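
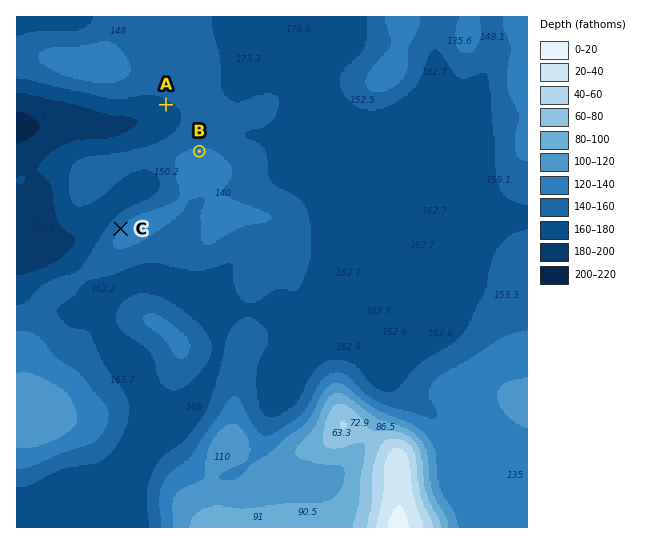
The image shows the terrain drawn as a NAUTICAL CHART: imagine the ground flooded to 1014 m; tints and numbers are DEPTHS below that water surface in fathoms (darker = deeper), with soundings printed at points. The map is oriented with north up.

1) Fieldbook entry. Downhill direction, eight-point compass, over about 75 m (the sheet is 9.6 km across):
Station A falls SW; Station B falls N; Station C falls NW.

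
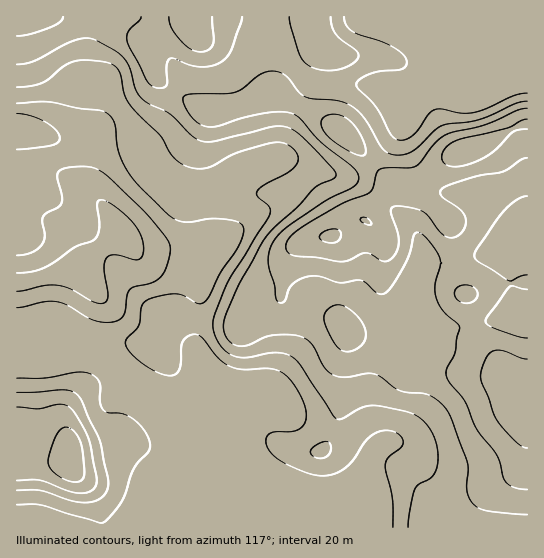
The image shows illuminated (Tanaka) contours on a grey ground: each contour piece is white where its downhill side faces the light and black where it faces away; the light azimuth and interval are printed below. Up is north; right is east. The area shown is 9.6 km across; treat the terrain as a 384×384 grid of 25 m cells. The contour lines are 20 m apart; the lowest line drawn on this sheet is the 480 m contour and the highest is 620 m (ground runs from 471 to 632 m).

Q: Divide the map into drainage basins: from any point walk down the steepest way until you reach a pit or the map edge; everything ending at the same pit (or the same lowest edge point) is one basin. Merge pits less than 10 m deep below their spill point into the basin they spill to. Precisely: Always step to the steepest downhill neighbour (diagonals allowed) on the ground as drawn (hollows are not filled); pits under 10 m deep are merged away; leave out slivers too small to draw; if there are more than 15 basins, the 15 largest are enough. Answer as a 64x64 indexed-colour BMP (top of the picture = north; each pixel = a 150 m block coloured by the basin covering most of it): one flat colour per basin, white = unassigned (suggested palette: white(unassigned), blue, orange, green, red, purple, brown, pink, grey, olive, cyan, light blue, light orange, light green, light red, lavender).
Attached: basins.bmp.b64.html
<image width="64" height="64" href="data:image/bmp;base64,Qk12CAAAAAAAAHYAAAAoAAAAQAAAAEAAAAABAAQAAAAAAAAIAAATCwAAEwsAABAAAAAAAAAA////ALR3HwAOf/8ALKAsACgn1gC9Z5QAS1aMAMJ34wB/f38AIr28AM++FwDox64AeLv/AIrfmACWmP8A1bDFABEREREREREREREREREREREREREREREREREREREREREREREREREREREREREREREREREREREREREREREREREREREREREREREREREREREREREREREREREREREREREREREREREREREREREREREREREREREREREREREREREREREREREREREREREREREREREREREREREREREREREREREREREREREREREREREREREREREREREREREREREREREREREREREREREREREREREREREREREREREREREREREREREREREREREREREREREREREREREREREREREREREREREREREREREREREREREREREREREREREREREREREREREREREREREREREREREREREREREREREREREREREREREREREREREREREREREREREREREREREREREREREREREREREREREREREREREREREREREREREREREREREREREREREREREREREREREREREREREREREREREREREREREREREREREREREREREREREREREREREREREREREREREREREREREREREREREREREREREREREREREREREREREREREREREREREREREREREREREREREREREREREREREREREREREREREREREREREREREREREREREREREREREREREREREREREREREREREREREREREREREREREREREREREREREREREREREREREREREREREREREREREREREREREREREREREREREREREREREREREREREREREREREREREREREREREREREREREREREREREREREREREREREREzMREREREREREREREREREREREREREREREREREREREREzMxERERERERERERERERERERERERERERERERERERERETMzERERERERERERERERERERERERERERERERERERERETMzMRERERERERERERERERERERERERERERERERERERETMzMxERERERERERERERERERERERERERERERERERERETMzMzERERERERERERERERERERERERERERERERERERERMzMzMREREREREREREREREREREREREREREREREREREREzMzMxERERERERERERERERERERERERERERERERERERETMzMzERERERERERERERERERERERERERERERERERERERMzMzMRERERERERERERERERERERERERERERERERERERMzMzMxERERERERERERERERERERERERERERERERERERMzMzMzEREREREREREREREREREREREREREREREREREREzMzMzMRERERERERERERERERERERERERERERERERERETMzMzMxERERERERERERERERERERERERERERERERERERMzMzMzEREREREREREREREREREREREREREREREREREREzMzMzMRERERERERERERERERERERERERERERERERERETMzMzMxERERERERERERERERERERERERERERERERERERMzMzMzERERERERERERERERERERERERERERERERERERMzMzMzMREREREREREREREREREREREREREREREREREREzMzMzMxEREREREREREREREREREREREREREREREREREzMzMzMzEREREREREREREREREREREREREREREREREREzMzMzMzMRERERERERERERERERERERERERERERERERMzMzMzMzMxERERERERERERERERERERERERERERERERMzMzMzMzMzERERERERERERERERERERERERERERERESIiMzMzMzMzMRERERERERERERERERERERERERERERESIiIjMzMzMzMxERERERERERERERERERERERERERERESIiIiIzMzMzMzERERERERERERERERERERERERERERESIiIiIiIzMzMzMRERERERERERERERERERERERERERESIiIiIiIiIzMzMxERERERERERERERERERERERERERESIiIiIiIiIiIjMzERERERERERERERERERERERERERESIiIiIiIiIiIiIzMREREREREREREREREREREREREREiIiIiIiIiIiIiIiIhEREREREREREREREREREREREREiIiIiIiIiIiIiIiIiERERERERERERERESIiERERERIiIiIiIiIiIiIiIiIiIRERERERERERERESIiIiIRESIiIiIiIiIiIiIiIiIiIhEREREREREREREiIiIiIiIiIiIiIiIiIiIiIiIiIiIiEREREREREREREiIiIiIiIiIiIiIiIiIiIiIiIiIiIiIREREREREREREiIiIiIiIiIiIiIiIiIiIiIiIiIiIiIhEREREREREREiIiIiIiIiIiIiIiIiIiIiIiIiIiIiIiERERERERERESIiIiIiIiIiIiIiIiIiIiIiIiIiIiIiIRERERERERESIiIiIiIiIiIiIiIiIiIiIiIiIiIiIiIhEREREREREREiIiIiIiIiIiIiIiIiIiIiIiIiIiIiIiERERERERERERIiIiIiIiIiIiIiIiIiIiIiIiIiIiIiIRERERERERERERIiIiIiIiIiIiIiIiIiIiIiIiIiIiIhERERERERERERESIiIiIiIiIiIiIiIiIiIiIiIiIiIi"/>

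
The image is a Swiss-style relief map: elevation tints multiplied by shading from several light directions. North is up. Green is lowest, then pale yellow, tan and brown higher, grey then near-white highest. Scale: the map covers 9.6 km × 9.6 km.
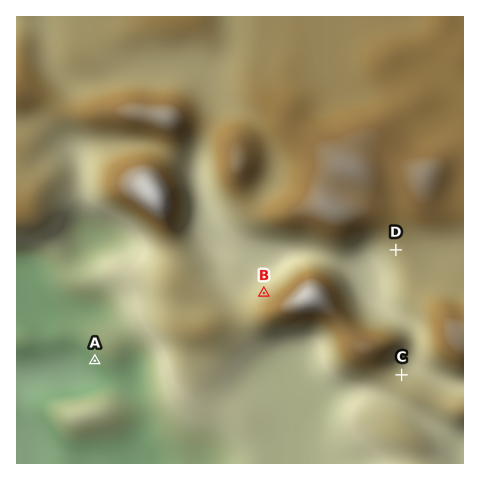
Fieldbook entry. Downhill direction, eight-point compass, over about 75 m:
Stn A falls SW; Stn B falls NW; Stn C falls NE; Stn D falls SW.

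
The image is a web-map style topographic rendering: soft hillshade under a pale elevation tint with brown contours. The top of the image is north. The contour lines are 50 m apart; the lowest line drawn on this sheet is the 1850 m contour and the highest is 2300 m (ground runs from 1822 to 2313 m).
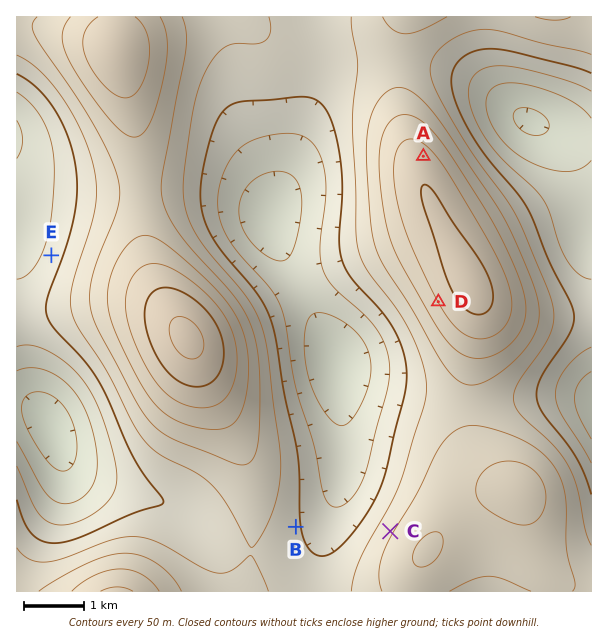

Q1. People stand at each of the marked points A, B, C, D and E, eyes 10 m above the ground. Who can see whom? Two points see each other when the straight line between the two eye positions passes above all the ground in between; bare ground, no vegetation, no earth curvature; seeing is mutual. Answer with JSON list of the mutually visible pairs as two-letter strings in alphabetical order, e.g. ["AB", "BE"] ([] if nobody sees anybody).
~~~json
["BC", "BD", "CD"]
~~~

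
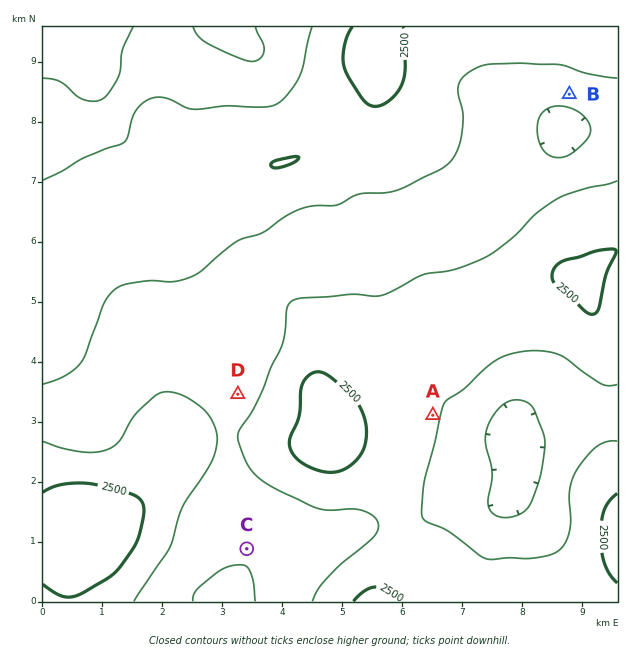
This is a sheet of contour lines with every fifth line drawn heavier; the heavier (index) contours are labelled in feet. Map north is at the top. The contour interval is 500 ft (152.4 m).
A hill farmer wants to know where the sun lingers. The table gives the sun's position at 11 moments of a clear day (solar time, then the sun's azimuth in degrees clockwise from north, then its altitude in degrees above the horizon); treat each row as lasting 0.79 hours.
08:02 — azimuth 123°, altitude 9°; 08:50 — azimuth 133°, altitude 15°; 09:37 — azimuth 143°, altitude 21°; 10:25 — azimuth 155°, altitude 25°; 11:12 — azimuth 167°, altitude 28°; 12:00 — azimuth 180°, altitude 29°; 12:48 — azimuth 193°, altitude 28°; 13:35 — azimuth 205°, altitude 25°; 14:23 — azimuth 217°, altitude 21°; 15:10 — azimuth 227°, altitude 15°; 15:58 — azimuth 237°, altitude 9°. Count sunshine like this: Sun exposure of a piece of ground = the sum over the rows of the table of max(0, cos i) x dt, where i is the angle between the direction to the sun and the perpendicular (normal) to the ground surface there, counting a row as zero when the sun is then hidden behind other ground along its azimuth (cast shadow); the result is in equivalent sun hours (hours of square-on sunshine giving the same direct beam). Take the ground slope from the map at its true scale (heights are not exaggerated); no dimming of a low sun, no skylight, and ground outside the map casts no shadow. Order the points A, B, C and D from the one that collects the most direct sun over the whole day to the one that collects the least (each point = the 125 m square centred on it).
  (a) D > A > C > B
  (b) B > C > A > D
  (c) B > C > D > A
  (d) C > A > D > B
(b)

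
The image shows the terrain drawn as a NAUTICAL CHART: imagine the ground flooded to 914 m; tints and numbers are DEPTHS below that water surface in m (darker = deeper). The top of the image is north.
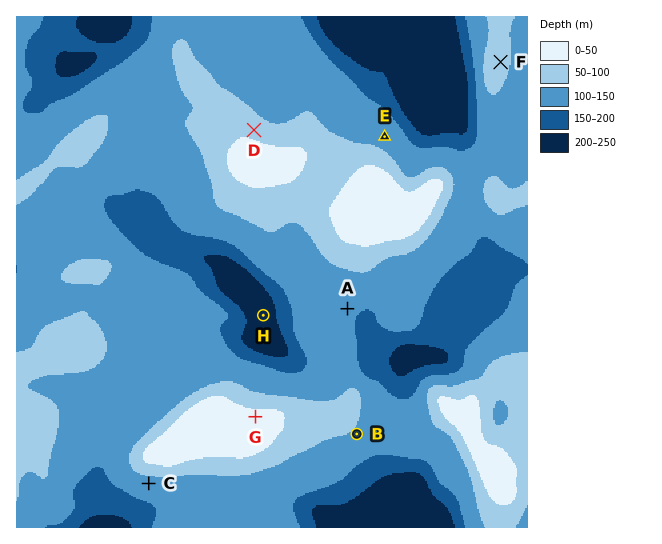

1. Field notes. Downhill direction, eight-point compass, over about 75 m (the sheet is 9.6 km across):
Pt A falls SE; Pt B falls SE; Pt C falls S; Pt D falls NE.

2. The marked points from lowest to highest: H E F G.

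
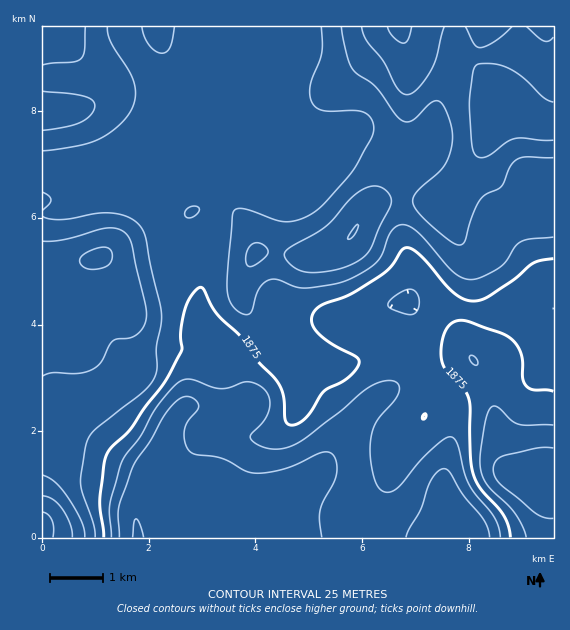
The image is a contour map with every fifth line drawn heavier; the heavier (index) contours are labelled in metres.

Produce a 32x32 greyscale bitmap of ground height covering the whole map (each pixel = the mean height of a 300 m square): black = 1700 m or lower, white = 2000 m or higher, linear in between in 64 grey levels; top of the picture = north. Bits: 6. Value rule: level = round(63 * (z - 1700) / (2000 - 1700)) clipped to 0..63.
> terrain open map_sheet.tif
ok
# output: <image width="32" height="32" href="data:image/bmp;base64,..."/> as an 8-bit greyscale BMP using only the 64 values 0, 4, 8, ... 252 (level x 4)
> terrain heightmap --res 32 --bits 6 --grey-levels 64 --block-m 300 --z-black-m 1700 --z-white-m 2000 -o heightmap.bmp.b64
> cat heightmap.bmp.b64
<image width="32" height="32" href="data:image/bmp;base64,Qk02CAAAAAAAADYEAAAoAAAAIAAAACAAAAABAAgAAAAAAAAEAAATCwAAEwsAAAABAAAAAAAAAAAAAAEBAQACAgIAAwMDAAQEBAAFBQUABgYGAAcHBwAICAgACQkJAAoKCgALCwsADAwMAA0NDQAODg4ADw8PABAQEAAREREAEhISABMTEwAUFBQAFRUVABYWFgAXFxcAGBgYABkZGQAaGhoAGxsbABwcHAAdHR0AHh4eAB8fHwAgICAAISEhACIiIgAjIyMAJCQkACUlJQAmJiYAJycnACgoKAApKSkAKioqACsrKwAsLCwALS0tAC4uLgAvLy8AMDAwADExMQAyMjIAMzMzADQ0NAA1NTUANjY2ADc3NwA4ODgAOTk5ADo6OgA7OzsAPDw8AD09PQA+Pj4APz8/AEBAQABBQUEAQkJCAENDQwBEREQARUVFAEZGRgBHR0cASEhIAElJSQBKSkoAS0tLAExMTABNTU0ATk5OAE9PTwBQUFAAUVFRAFJSUgBTU1MAVFRUAFVVVQBWVlYAV1dXAFhYWABZWVkAWlpaAFtbWwBcXFwAXV1dAF5eXgBfX18AYGBgAGFhYQBiYmIAY2NjAGRkZABlZWUAZmZmAGdnZwBoaGgAaWlpAGpqagBra2sAbGxsAG1tbQBubm4Ab29vAHBwcABxcXEAcnJyAHNzcwB0dHQAdXV1AHZ2dgB3d3cAeHh4AHl5eQB6enoAe3t7AHx8fAB9fX0Afn5+AH9/fwCAgIAAgYGBAIKCggCDg4MAhISEAIWFhQCGhoYAh4eHAIiIiACJiYkAioqKAIuLiwCMjIwAjY2NAI6OjgCPj48AkJCQAJGRkQCSkpIAk5OTAJSUlACVlZUAlpaWAJeXlwCYmJgAmZmZAJqamgCbm5sAnJycAJ2dnQCenp4An5+fAKCgoAChoaEAoqKiAKOjowCkpKQApaWlAKampgCnp6cAqKioAKmpqQCqqqoAq6urAKysrACtra0Arq6uAK+vrwCwsLAAsbGxALKysgCzs7MAtLS0ALW1tQC2trYAt7e3ALi4uAC5ubkAurq6ALu7uwC8vLwAvb29AL6+vgC/v78AwMDAAMHBwQDCwsIAw8PDAMTExADFxcUAxsbGAMfHxwDIyMgAycnJAMrKygDLy8sAzMzMAM3NzQDOzs4Az8/PANDQ0ADR0dEA0tLSANPT0wDU1NQA1dXVANbW1gDX19cA2NjYANnZ2QDa2toA29vbANzc3ADd3d0A3t7eAN/f3wDg4OAA4eHhAOLi4gDj4+MA5OTkAOXl5QDm5uYA5+fnAOjo6ADp6ekA6urqAOvr6wDs7OwA7e3tAO7u7gDv7+8A8PDwAPHx8QDy8vIA8/PzAPT09AD19fUA9vb2APf39wD4+PgA+fn5APr6+gD7+/sA/Pz8AP39/QD+/v4A////AOjYwKB4WFhgXFhUVFRUVFhgaHR4dHRsZGBcXGR8nKy05NC4mHRYWGBcWFRUVFRUWGBsdHh4eHBoZGBgbIykuMDQwKyUeFxcYGBYVFhYWFhYYGhwdHh8eGxkYGyEpLjIzMC0qJiAZFhcYFxYXGBkYFxgZGx0fICAdGhkfKC8yMzMvLSomIhwXFhgYGBkbHBsbGRkaHR8hIR8cGyErMDEyMi8tKyckHxoXGBscHB4fHx8cGxsdHyIjIh8eIyouLy8wLy0rKSckHhgZHB4eHyAiIyEeHR0fISMkIiAjKSwsLCwvLi0rKSchGxkbHB0dHiIlJCEfHh8gIyQkIiQpKykpKC4uLS0sKiYfGhocHR0dISYnJCEfHh8hIyQiJCgpJyYmLy4uLi4tKyUfHiAgHx8jJygmJCIgHyAiJCQmKSgmJSUvLy8vLy4tKCMiIyIhIyYoKCcmJSMiISIkJSgpKCYkJDAwMDAvLi0oJSUkIiMmKCcnJyYlJCQjIyQnKSknJSQjMDExMC8vLSklJCMjJSgnJiYlIyIiIyIiIyYoJyYkIyEwMTExMDEvKiUkIyUoKSYmJSQiISAhICAiJCUkJCMhIDAxMjEyMi8qJiQlKCspJiYmJSMiICAfICEjJCQjIiEgMTIzMzMyLikmJSUqLSooKSkpKCUjISAgIiUnJyUjISAyMzQ0NDEsKCYlJiouLSwtLi4tKygkIiEkKSsrKSYjIjIzNDU0MSsoJyYmKS4wLzAyMzIxLSgkJCgsLi0sKSYlLzAyMzMvKigoJycpLS8uLjAyNDQwKiYoLC8vLiwrKSkrKywuLiwpKCkpKCkrLCsrLC4yNDItKiwwMTAuLSwsLCoqKiopKCcoKSoqKioqKSkpKy4yMzAuLzMzMS4uLi4uKikpKSgnJycpKSkpKSgoKCgpKy8xMC4wMzQyMC8uLS0pKSkpKCcnJygoKCgoKCgoKCgpKy0uLS4wMjMyMC4tLCkpKSkoKCgoKCgoKCgoKCgoKCgqKywsLC0wMzQyLy4uKyoqKSkoKCgpKSgoJygoKCgoKCkqLCwsLS8zNjUzMjMvLi0sKikoKCkpKCgnJygoKCkpKSosLi4tLzM2NzY2NjExMC4sKigoKCgoKCcnKCgpKioqKi0wMC4wNDY3Nzc2MDAvLy0rKSgoKCgoJycnKCorKywtMDMyMDE0NTY3NjQvLy8uLSspKCgoKCgnJycoKSstLi8yNjUyMjQ1NjY0My8vLy4sKikpKSgoJycnJygpKy0wMjU4NzQzNDU1NDQ0MDAvLSopKiopKCgnJycnKCgqLTE0Nzk4NTQ0NDQ0NDQwMTAsKSkqKykoJycnJycnKCouMjY5Ojg2NDQ1NTQ0NQ="/>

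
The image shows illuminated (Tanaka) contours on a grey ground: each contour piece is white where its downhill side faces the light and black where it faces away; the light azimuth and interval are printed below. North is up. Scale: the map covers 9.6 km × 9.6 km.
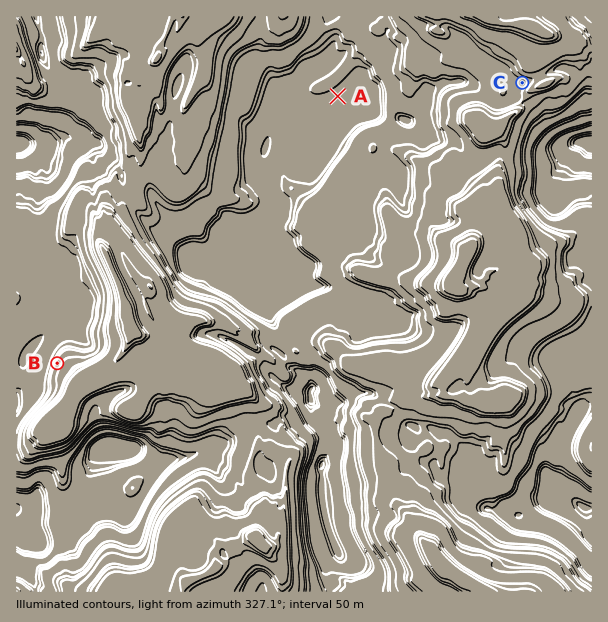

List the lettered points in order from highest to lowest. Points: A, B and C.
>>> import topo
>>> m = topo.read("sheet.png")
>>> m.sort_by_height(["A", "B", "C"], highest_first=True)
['C', 'B', 'A']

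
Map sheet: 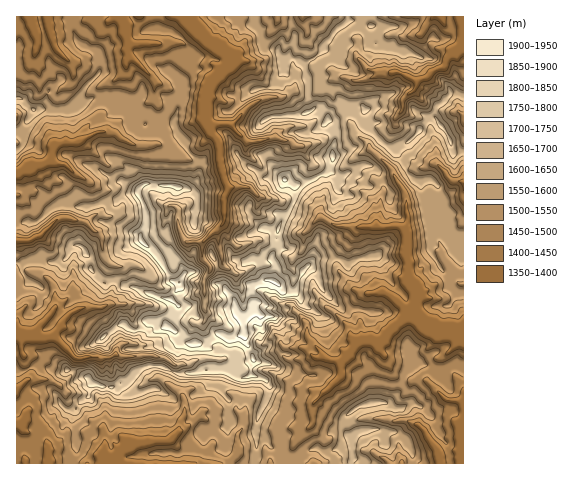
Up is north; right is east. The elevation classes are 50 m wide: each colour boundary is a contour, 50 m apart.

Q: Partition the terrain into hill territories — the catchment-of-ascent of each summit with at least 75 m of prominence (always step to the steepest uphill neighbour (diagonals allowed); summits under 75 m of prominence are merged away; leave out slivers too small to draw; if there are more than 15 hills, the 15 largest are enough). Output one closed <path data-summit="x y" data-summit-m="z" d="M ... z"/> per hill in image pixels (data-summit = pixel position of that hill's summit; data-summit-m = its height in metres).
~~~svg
<path data-summit="251 311" data-summit-m="1935" d="M463 16l-342 1 8 26 0 13 26 25-1 17-35 23-7 12-13-1-21 10-19 1-6 5-5 14-7 2-14 0-11 10 1 290 282 0-5-19 18-21 2-21 25-25 3-4-2-12 20-20 3-2 16 2 0 5 17 29 14 5 16-1 19 19 6 1-2 6 1 10 6 6 8 2z"/><path data-summit="353 437" data-summit-m="1696" d="M375 340l-15 2-7 6-13 14 2 12-3 4-25 25-2 21-18 21 6 19 140 0 0-9 9-4 15 1 0-27-8-3-6-6-1-10 2-6-6-1-19-19-16 1-14-5-17-29 0-5z"/><path data-summit="34 110" data-summit-m="1655" d="M120 16l-13 8-14 16-7 15-4 4-12 3 2 4 1 12-7 9-4 0-26-25-2-8-3 3-15 0 1 117 10-10 14 0 7-2 5-14 6-5 19-1 21-10 13 1 7-12 35-23 1-17-26-25 0-13z"/><path data-summit="92 383" data-summit-m="1784" d="M117 354l-8 4-33 0-4 17-13 10 6 7 3 10 13 6 23 22 1 17 8-3 9 6 7-7 13 1 0-30-6-24 14-10 7-2 10 6 8-19-10-7-11-2-34 1z"/><path data-summit="285 180" data-summit-m="1858" d="M277 137l-29 5-5 12-12 7-10 1 6 24 2 2 20 0 10 9 8 2 7-1 25 10 12 0 9 9 5-27-8-21-11-12-4-10z"/>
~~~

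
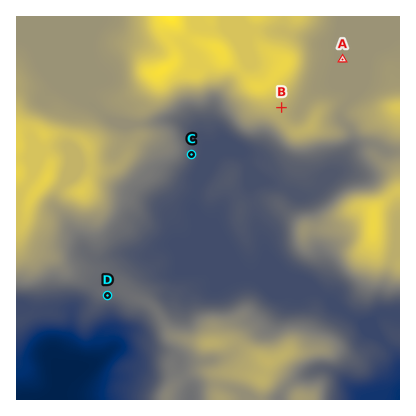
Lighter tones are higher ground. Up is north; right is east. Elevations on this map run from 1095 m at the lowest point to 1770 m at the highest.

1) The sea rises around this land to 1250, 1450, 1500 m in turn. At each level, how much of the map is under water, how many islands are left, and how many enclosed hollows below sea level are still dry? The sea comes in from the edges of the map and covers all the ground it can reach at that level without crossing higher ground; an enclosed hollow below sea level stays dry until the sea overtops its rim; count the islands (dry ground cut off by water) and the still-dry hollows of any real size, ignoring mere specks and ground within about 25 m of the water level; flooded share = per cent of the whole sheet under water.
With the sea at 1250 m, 9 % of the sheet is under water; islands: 0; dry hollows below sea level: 0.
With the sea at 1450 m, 48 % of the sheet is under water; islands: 0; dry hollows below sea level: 0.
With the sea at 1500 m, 54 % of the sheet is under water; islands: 0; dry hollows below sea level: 0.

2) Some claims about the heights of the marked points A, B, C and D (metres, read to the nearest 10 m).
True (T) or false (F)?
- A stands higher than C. T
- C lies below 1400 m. T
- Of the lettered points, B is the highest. T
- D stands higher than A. F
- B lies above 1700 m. F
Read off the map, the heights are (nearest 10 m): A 1520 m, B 1600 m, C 1310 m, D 1360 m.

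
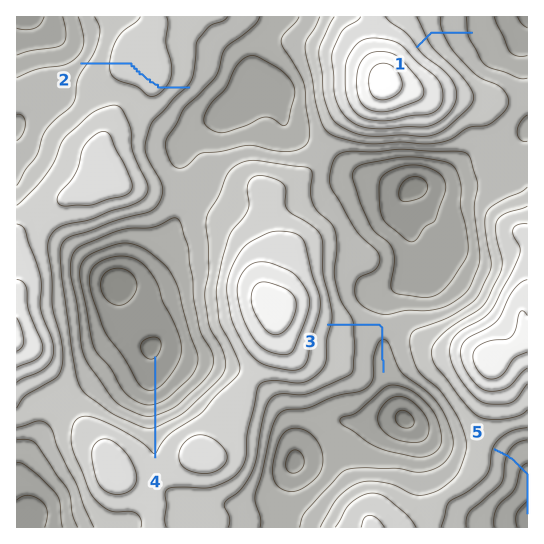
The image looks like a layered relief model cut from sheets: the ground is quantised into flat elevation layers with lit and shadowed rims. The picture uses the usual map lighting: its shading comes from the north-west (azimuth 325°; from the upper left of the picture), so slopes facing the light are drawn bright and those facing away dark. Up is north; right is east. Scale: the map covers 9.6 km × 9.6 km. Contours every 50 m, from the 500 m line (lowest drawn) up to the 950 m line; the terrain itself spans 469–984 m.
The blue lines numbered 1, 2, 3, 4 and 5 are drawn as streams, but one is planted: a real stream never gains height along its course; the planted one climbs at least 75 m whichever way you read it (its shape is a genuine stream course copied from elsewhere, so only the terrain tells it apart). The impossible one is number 2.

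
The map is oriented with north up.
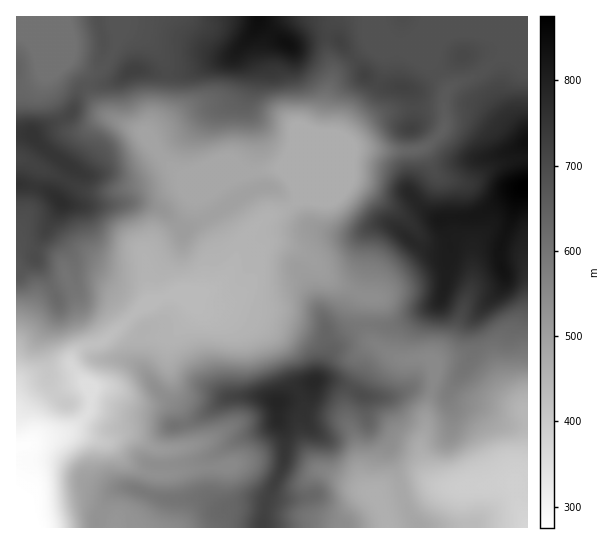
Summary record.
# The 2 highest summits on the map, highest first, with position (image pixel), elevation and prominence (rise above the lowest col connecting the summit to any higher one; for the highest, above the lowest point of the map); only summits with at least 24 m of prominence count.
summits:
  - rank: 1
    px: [278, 402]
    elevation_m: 788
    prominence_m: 196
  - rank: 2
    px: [61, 202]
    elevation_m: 769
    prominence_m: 97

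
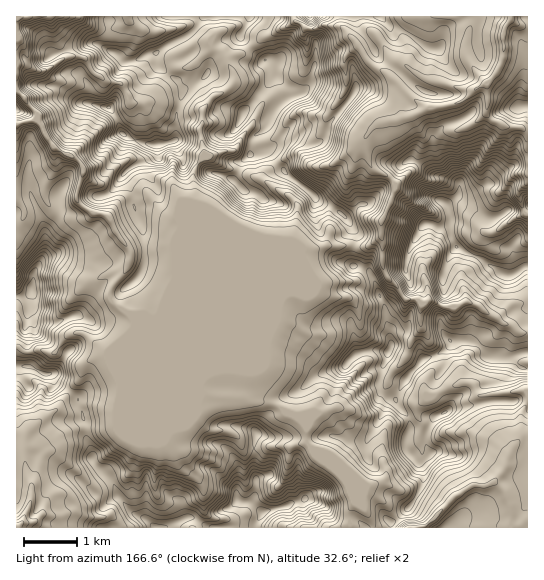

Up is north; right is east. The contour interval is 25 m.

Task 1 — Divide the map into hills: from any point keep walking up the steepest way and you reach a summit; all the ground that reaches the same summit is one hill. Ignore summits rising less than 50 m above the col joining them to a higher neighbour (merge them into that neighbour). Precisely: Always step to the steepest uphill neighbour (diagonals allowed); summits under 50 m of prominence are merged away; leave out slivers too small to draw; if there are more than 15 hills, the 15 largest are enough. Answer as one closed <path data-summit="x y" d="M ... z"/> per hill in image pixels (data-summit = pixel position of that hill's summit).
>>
<path data-summit="506 275" d="M527 16l-184 0 0 11 14 19-12 11-1 4 3 22-6 14 30 28 4 1-11 13 4 22 7 10 11 4 10 10-5 18-10 18 0 16-14 10-41-2-11 4-14 0-136 58 11-25-1-33-44 3-3 15-19 24 2 10 24 17 2 9 59 59 5 7 9 3 35 1 12 4 9 0 29 15 24-3 17-6 4-17 24-27-4-25 0-20-8-17 14 4 12-2 11-8 5-11 13 16 8-1 7 5 4-3 7 0 10 6 14 0 6-4 8 0 47 29 8 1 2-2 0-200-6-3-17-1-17-10-1-34 9-9 7-13 0-26 2-9 6-6 8 5 8 2z"/><path data-summit="265 61" d="M297 21l-34 16-20 16-9 2-7 4 6 14 0 10-11 10-8 3-11 14-3 25 5 20-6 7-6 11 2 18-12 34-6-9-11-1-20-20-23 4-15 16 8 18 14 19 45-3 1 33-11 25 136-58 14 0 11-4 41 2 14-10 0-16 10-18 5-18-10-10-11-4-7-10-4-22 11-13-4-1-30-28 6-14-3-22 1-4 12-12-16-18-19-2-11 4z"/><path data-summit="262 513" d="M137 325l-30 31-20 5-4 5-4 15-19 25-32 24-3 7 0 30 7 24-4 19-10 18 333-1-2-16 7-9-1-9-12-19-35-29-1-20-5-6-36-18-9 0-12-4-35-1-9-3-5-7z"/><path data-summit="158 145" d="M78 56l-12 1-21 14-8 0-12-7-8 0-1 26 21 24 0 7 14 22 6 6 21 11 5 6 1 5-8 24 3 8 15 10 13 3 16-17 23-4 20 20 11 1 5 9 13-34-2-18 6-11 6-7-5-20 3-24-4-2-8 2-18-7-43-1-6-16-5-4-10 0-6-3-12-10-8-13z"/><path data-summit="31 289" d="M37 119l-21 6 0 74 8 10 0 8-8 6 0 123 9 6 13-3 13 4 6-1 17 11 9 1 15-7 9-1 28-27 0-11-20-13-6-7 3-12 17-21 2-12-15-20-9-17-18-5-8 6-14 0-10-4-8-7-4-8 0-12 10-16 0-21z"/><path data-summit="450 341" d="M433 301l-7 0-5 5 0 21-9 12-5 18-16 17-14 29-6 6-8 4-6 0-15-5-9 0-8 4-26 5 8 8 1 20 30 24 8 10 8 4 12 4 11-3 8-6 0-9-4-14 4-26 6-5 22-7 4-4 0-7 12-10 5 0 19-11 9-2 9 1 8 12 38-5 11 0-1-59-9 0-47-29-8 0-6 4-14 0z"/><path data-summit="250 17" d="M293 16l-164 0-1 3 8 8-4 19-14 17-18 14 9 6 10 0 5 4 6 16 43 1 18 7 11 0 12-15 8-3 11-10 0-10-6-14 7-4 9-2 20-16 24-10 8-6z"/><path data-summit="389 351" d="M394 284l-5 11-11 8-9 2-14-2 5 15 0 20 4 25-24 27-3 18 16 3 4 2 6 0 8-4 6-6 14-29 16-17 5-18 9-12-1-16 3-6-8-6-10 0z"/><path data-summit="45 374" d="M18 347l-2 0 0 119 9 2 0-31 3-7 32-24 19-25 5-16-10-2-17-11-6 1-10-4-16 3z"/><path data-summit="519 107" d="M511 20l-6 6-2 9 1 20-3 10-5 9-9 9 0 31 4 6 14 7 10 0 12 4 1-104-9-2z"/><path data-summit="447 527" d="M495 483l-8 2-14 0-6 3-10 7-26 26-8 6 87 1-1-23-5-14z"/><path data-summit="310 17" d="M342 16l-48 0-1 2 13 10 7 1 9-4 12 0 8 3z"/><path data-summit="17 109" d="M17 91l-1 32 19-3 2-6z"/>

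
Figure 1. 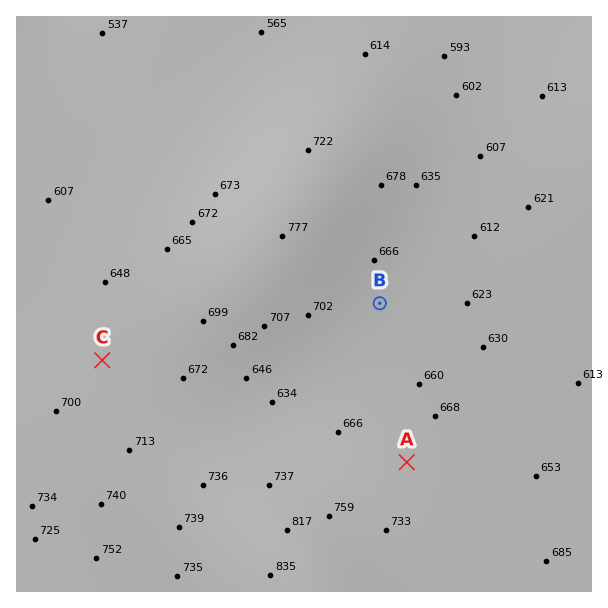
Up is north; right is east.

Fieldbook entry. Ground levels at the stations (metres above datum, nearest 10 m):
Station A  690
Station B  650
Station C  680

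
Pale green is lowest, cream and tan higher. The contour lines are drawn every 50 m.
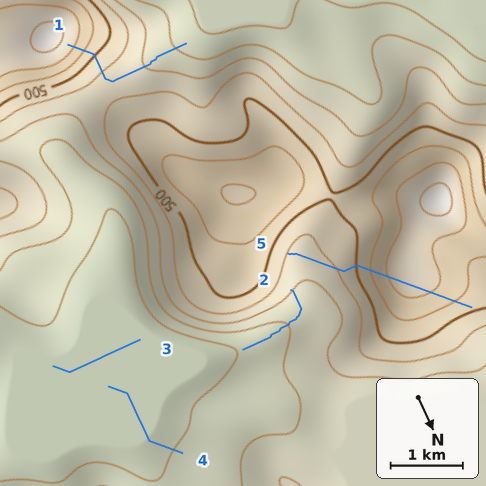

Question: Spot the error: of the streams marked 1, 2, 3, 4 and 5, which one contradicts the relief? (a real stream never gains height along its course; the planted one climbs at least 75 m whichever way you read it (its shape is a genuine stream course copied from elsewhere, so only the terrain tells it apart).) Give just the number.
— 5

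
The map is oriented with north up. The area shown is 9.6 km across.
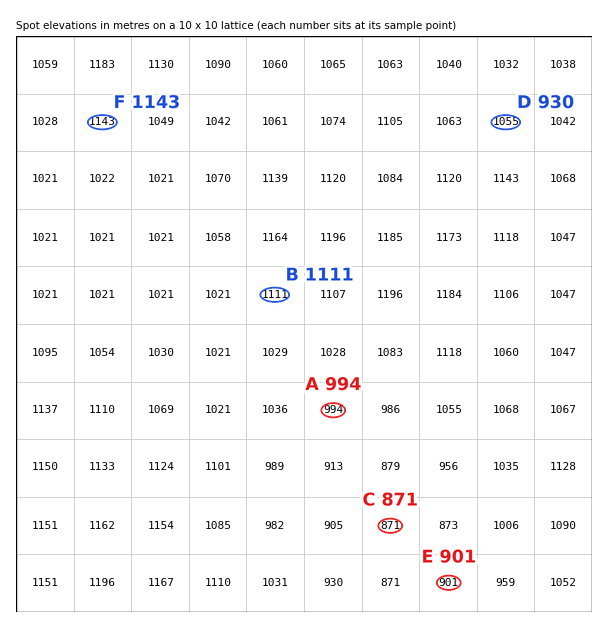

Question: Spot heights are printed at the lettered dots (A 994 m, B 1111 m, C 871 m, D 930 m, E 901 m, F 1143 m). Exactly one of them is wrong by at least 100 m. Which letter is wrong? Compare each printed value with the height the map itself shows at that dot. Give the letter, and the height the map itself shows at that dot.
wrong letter D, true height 1055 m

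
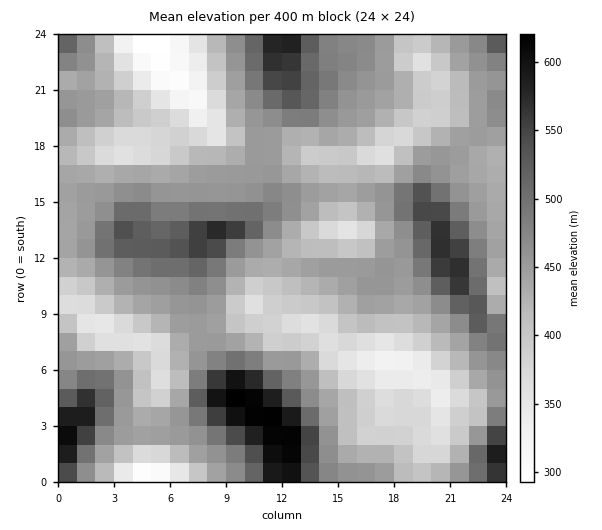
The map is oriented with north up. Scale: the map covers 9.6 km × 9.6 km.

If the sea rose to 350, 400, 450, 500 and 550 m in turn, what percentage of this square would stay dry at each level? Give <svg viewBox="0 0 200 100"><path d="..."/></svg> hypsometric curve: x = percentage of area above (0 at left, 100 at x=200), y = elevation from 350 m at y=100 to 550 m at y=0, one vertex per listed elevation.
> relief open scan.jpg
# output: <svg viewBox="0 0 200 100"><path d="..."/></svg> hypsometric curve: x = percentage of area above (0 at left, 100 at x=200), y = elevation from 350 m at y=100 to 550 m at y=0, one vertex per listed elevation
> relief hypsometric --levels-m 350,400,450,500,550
<svg viewBox="0 0 200 100"><path d="M188 100l-37-25-60-25-56-25-19-25"/></svg>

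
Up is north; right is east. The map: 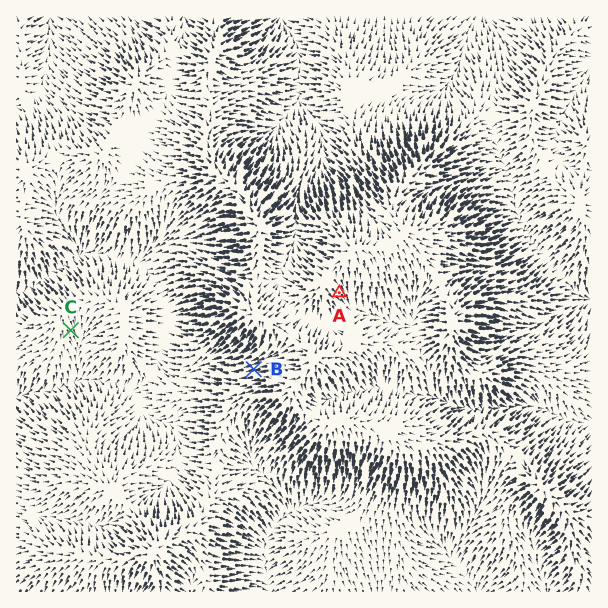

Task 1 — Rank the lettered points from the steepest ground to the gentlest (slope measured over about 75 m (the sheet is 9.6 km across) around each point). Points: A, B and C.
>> B A C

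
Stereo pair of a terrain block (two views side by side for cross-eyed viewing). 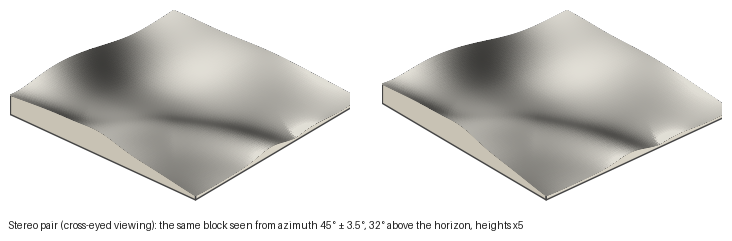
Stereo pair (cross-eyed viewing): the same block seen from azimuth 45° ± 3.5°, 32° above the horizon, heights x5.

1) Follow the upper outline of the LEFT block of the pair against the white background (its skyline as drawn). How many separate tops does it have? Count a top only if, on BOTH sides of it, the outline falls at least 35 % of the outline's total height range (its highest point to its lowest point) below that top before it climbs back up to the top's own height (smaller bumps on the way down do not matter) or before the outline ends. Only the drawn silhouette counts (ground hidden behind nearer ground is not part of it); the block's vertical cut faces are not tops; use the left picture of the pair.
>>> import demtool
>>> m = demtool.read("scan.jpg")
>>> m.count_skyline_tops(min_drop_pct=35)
1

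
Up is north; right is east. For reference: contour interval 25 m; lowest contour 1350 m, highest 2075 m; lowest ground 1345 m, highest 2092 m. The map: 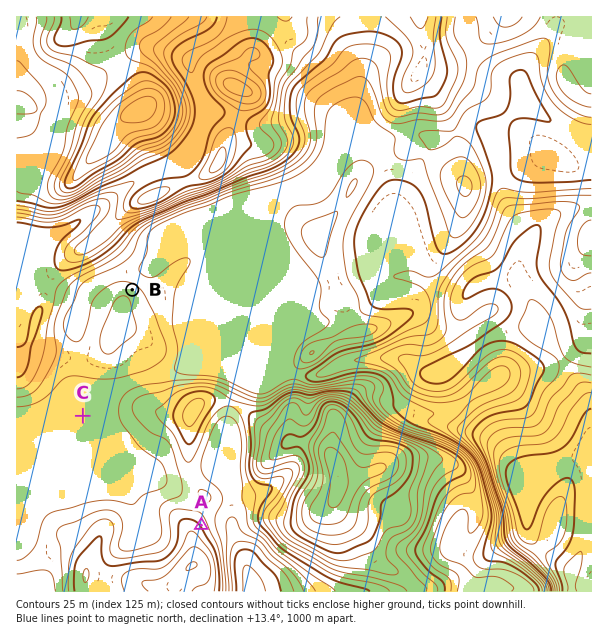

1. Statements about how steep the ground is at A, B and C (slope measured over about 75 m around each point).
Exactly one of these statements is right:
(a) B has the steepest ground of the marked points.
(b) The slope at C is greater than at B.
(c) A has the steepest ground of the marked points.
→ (c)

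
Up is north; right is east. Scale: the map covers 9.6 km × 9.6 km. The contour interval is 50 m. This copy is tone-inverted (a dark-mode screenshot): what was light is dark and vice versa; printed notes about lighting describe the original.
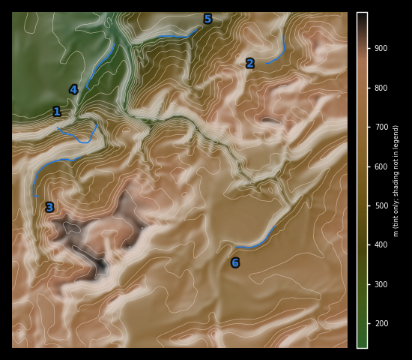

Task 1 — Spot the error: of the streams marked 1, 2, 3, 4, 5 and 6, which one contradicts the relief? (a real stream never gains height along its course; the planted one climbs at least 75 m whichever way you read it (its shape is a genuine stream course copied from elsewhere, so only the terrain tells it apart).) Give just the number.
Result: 1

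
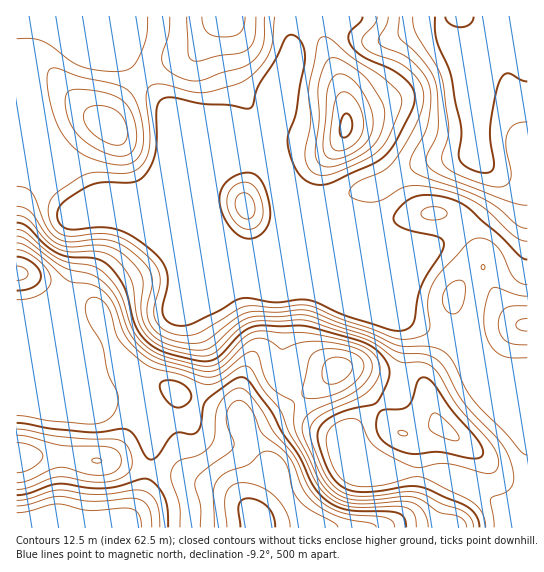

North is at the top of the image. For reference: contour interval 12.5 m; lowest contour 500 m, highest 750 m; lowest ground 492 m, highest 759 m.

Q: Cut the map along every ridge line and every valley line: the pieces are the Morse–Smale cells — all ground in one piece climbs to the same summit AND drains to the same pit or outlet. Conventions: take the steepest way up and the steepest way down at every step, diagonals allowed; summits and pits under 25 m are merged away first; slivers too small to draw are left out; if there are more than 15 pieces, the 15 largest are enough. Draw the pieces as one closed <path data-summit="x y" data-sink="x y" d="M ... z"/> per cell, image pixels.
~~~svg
<path data-summit="258 527" data-sink="527 33" d="M527 16l-87 1 4 16 14 15 27-5-12 62 3 26-1 22-52 10-16 6-28 18-24 5-12 8-32 32-8 4-46 19-15 0-9-4-27 0-85-35-44-1-2 4 0 51-12 33-47 22 0 74 79 4 22-7 17 1 10 10 7 16-2 47 30 5 16 6 23 6 13 6 20 17 6 9 2 9 268 0 1-155-27-1-15-5-11-6-17-20-37-14-22-12-3-4-29-73-4-5 20 10 38 9 38-21 24-21 10-21 0-12-6-12 16 11 25 3z"/><path data-summit="346 126" data-sink="527 33" d="M439 16l-150 0-1 11 4 16 0 12-20 48 1 18-9 17-21 16 12-3 8 4 8 7 9 19 14 12 13 7 34 3 14-11 24-5 40-23 56-11 1-22-3-26 12-62-27 5-14-15z"/><path data-summit="110 127" data-sink="527 33" d="M30 16l-14 1 1 80 14 32 36 36 22 36 4 3 106 44 8 3 26 0-12-13-12-20-4-27-32-76-28-34-23-26z"/><path data-summit="225 17" data-sink="527 33" d="M287 16l-256 1 93 40 49 58 33 80 7-20 26-18 11-10 9-4 8-9 6-13-1-18 20-48z"/><path data-summit="527 325" data-sink="527 33" d="M489 167l4 10 0 12-5 13-17 19-30 22-23 9-8-4-35-8-8-5-2 2 31 74 3 4 22 12 37 14 17 20 11 6 15 5 26 0 1-191-25-5z"/><path data-summit="17 273" data-sink="527 33" d="M17 92l-1 231 2 1 45-21 12-33 1-55 45 0-28-11-4-3-22-36-36-36z"/><path data-summit="17 457" data-sink="26 527" d="M67 456l-51 1 0 70 105 0 16-20 7-14 5-22-36-10-27-1z"/><path data-summit="17 457" data-sink="527 33" d="M130 396l-13 0-22 7-78-3-1 55 51 1 19 4 27 1 36 10 2-8 0-40-10-20z"/><path data-summit="245 206" data-sink="527 33" d="M255 151l-14 5-23 15-7 8-4 11 0 19 5 14 16 23 14 9 15 0 54-23 29-29-33-3-13-7-14-12-9-19-8-7z"/><path data-summit="258 527" data-sink="26 527" d="M155 471l-7 2-4 20-7 14-5 8-14 13 141-1-2-8-6-9-20-17-13-6-23-6-16-6z"/>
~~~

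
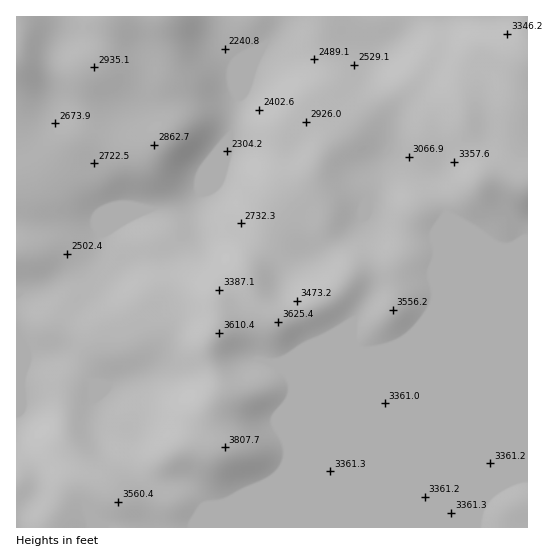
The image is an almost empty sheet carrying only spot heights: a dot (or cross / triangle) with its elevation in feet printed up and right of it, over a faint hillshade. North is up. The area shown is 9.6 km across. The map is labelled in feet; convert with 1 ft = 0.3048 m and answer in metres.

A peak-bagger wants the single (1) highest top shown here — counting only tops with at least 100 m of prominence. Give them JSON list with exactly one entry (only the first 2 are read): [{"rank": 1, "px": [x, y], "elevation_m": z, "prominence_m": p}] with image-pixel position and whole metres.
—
[{"rank": 1, "px": [225, 447], "elevation_m": 1161, "prominence_m": 136}]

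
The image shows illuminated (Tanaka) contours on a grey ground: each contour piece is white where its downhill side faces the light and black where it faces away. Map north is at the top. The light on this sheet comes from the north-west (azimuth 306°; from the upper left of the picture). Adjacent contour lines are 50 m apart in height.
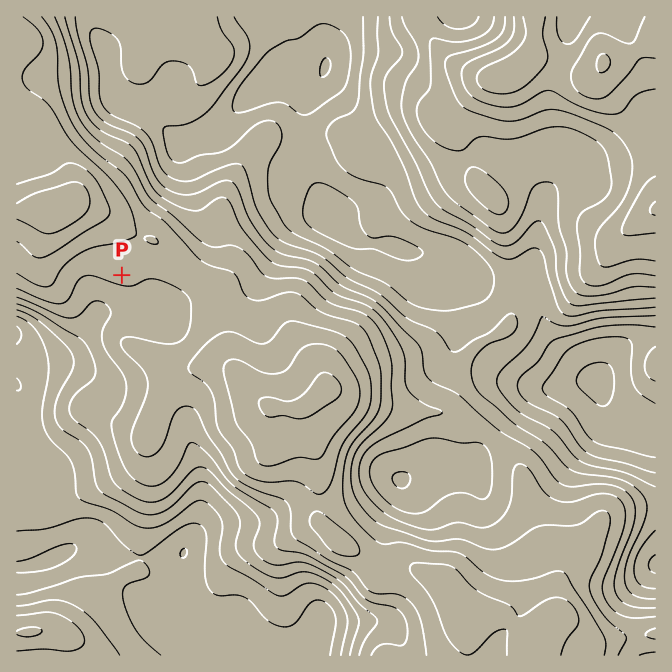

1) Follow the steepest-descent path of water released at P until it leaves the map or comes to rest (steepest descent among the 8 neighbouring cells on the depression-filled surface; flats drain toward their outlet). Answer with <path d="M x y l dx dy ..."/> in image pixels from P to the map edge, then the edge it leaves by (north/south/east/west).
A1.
<path d="M122 275l0 13-27 27-3 7-32 31-35 0-8-8"/>
exit: west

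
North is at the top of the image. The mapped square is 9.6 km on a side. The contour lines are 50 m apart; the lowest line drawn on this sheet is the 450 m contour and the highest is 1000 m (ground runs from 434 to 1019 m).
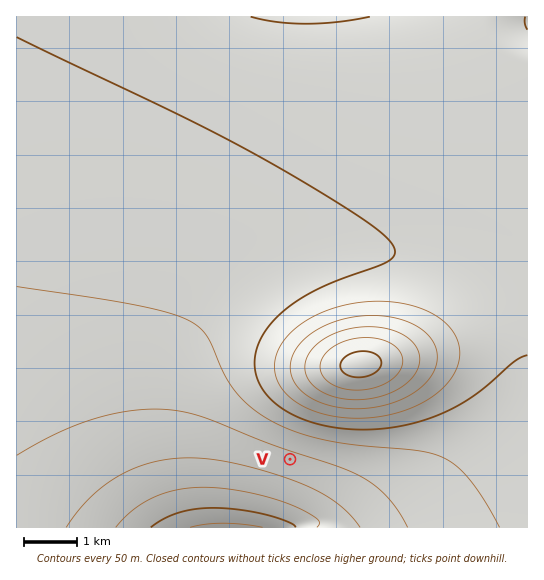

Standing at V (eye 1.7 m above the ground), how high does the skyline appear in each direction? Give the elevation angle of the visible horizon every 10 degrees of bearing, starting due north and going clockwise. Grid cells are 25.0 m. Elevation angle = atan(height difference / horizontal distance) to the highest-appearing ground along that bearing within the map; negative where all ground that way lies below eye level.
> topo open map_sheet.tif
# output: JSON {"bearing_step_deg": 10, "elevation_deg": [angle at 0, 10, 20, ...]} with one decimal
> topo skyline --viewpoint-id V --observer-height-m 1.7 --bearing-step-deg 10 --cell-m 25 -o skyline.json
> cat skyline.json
{"bearing_step_deg": 10, "elevation_deg": [8.1, 9.5, 10.6, 11.0, 10.5, 8.7, 6.2, 4.0, 2.7, 1.7, 1.0, 0.8, 0.3, -0.6, -1.8, -2.7, -3.8, -5.0, -5.5, -5.7, -5.8, -5.7, -5.4, -4.9, -3.7, -1.1, -0.0, 0.1, 0.3, 0.5, 0.9, 2.0, 3.0, 4.1, 5.3, 6.7]}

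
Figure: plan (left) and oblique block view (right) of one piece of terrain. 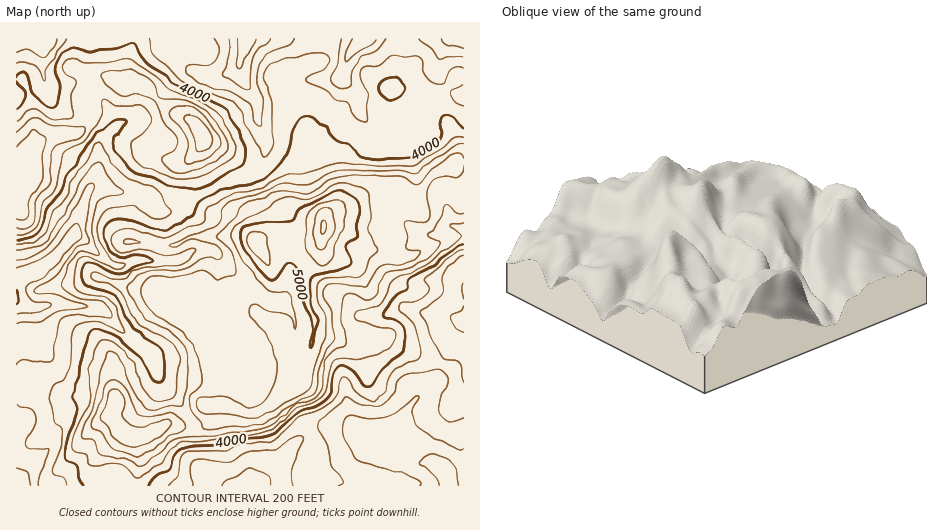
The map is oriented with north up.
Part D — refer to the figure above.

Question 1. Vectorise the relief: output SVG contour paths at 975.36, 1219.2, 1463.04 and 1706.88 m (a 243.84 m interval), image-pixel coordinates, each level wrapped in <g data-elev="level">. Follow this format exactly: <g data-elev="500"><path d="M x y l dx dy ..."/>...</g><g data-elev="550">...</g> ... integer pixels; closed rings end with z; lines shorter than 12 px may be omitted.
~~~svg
<g data-elev="975.36"><path d="M440 485l-6-10-15-12 1-2 10-7 9 1 12 7 4 8 3 15"/><path d="M17 268l17-6 10-5 13-12 16-19 3-3 2 1 3 9-1 6-12 11-16 21-21 11-4 5 0 7 4 5 5 3 13 0 2 3-8 7-5 2-21-1"/><path d="M256 39l-14 28-3 2-2-2 0-4 1-24"/></g><g data-elev="1219.2"><path d="M149 485l5-8 14-8 7-15 7-6 10-2 29-2 41-7 14-5 21-19 21-8 9-6 4-8 3-19 5-5 4-1 6 2 6 5 9 13 4 1 3-1 12-17 19-17 4-10 0-9-3-8-6-4-13-4-2-2 1-2 12-17 12-6 1-8 3-4 22-12 18-15 12-6"/><path d="M17 239l12-2 10-6 3-6 5-17 14-14 5-19 10-12 7-12 16-20 16-10 7-1 5 1-1 4-11 12-3 8 3 5 11 15 10 7 39 15 22 1 7-1 35-20 5-6 2-8-5-16-15-26-16-11-36-16-10-10-19-13-12-17-4 0-16 5-22 3-7-1-10-4-8 3-7 8-4 9 1 7 5 14-4 15-3 4-9-2-10-9-4-6-3-13-2-3-6-1-3 3"/><path d="M463 128l-11-12-7-1-4 3-1 3 2 10 0 6-8 8-23 12-37 2-15-4-4-3-6-9-12-3-16-16-10-7-6 0-6 4-5 7-6 24-2 6-15 15-13 9-9 3-24 3-22 10-6 5-5 14-25 12-12 0-30-10-9 1-7 3-4 6-1 7 4 11 5 7 7 3 13-2 8 1 12 4-14 4-14 9-6 2-7-2-18-9-7-1-4 2-1 3 1 13 5 6 18 4 10 7 4 6 7 16 6 8 24 17 5 6 3 7 1 10-4 13-2 2-3-1-5-4-11-20-22-19-10-6-8-3-7 0-4 4-8 23-4 25-5 12 4 12 0 6-10 28-2 13 2 7 9 6 4 13 3 6"/><path d="M388 100l8-1 7-8 0-7-6-6-11 1-6 5 1 9 3 5z"/><path d="M17 81l7 10 1 5-2 8-6 6"/></g><g data-elev="1463.04"><path d="M131 447l7-1 17-6 15-13 2-3-3-4-4 0-22 7-9-1-5-2-8-9 3-12-1-8-4-5-6-2-5 5-7 26 7 8 8 14 6 4z"/><path d="M238 417l15 0 14-3 24-14 14-7 5-6 6-26 10-27 0-18-9-17-1-10 2-5 3-4 5-2 28 0 7-2 4-5 5-12 6-8 0-5-8-16 4-15-2-17-3-7-4-3-14-4-12-1-5 3-11 8-13 5-6 1-14-2-8 1-6 3-11 9-21 10-10 10-1 7 9 18 22 28 10 8 6 1 8-1 4 2 7 29-2 6-2-9-4-4-20-5-13-6-5 1-1 3 1 6 18 26 6 16 1 19-7 18-6 9-10 4-8-1-14-8-8-2-22 2-4 2-1 4 1 5 6 4z"/><path d="M197 152l5 0 7-4 3-4 1-6-5-9-8-10-6-4-7 0-3 2 0 2 8 16z"/></g><g data-elev="1706.88"><path d="M321 233l4 0 2-4 0-5-2-3-3 0-2 4 0 5z"/></g>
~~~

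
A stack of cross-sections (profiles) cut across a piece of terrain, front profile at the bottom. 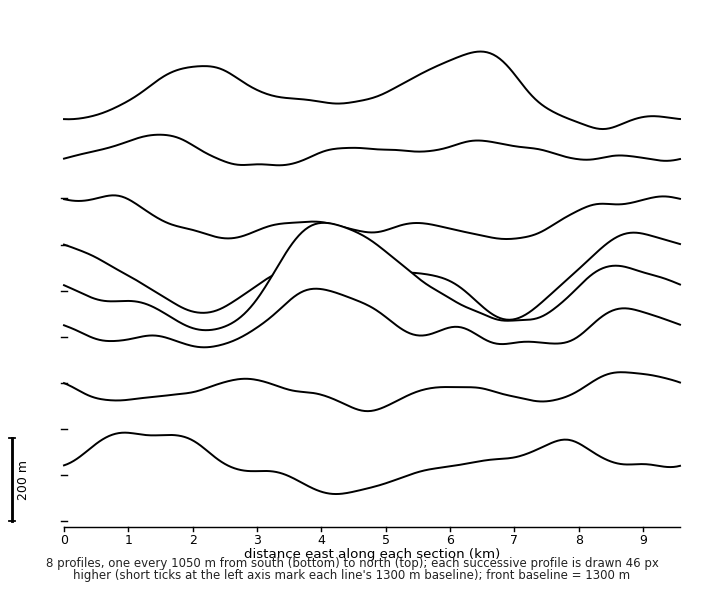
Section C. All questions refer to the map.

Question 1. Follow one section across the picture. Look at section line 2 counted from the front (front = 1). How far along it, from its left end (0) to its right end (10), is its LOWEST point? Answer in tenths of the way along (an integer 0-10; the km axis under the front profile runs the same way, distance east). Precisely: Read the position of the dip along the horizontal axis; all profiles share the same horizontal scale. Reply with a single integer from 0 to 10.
5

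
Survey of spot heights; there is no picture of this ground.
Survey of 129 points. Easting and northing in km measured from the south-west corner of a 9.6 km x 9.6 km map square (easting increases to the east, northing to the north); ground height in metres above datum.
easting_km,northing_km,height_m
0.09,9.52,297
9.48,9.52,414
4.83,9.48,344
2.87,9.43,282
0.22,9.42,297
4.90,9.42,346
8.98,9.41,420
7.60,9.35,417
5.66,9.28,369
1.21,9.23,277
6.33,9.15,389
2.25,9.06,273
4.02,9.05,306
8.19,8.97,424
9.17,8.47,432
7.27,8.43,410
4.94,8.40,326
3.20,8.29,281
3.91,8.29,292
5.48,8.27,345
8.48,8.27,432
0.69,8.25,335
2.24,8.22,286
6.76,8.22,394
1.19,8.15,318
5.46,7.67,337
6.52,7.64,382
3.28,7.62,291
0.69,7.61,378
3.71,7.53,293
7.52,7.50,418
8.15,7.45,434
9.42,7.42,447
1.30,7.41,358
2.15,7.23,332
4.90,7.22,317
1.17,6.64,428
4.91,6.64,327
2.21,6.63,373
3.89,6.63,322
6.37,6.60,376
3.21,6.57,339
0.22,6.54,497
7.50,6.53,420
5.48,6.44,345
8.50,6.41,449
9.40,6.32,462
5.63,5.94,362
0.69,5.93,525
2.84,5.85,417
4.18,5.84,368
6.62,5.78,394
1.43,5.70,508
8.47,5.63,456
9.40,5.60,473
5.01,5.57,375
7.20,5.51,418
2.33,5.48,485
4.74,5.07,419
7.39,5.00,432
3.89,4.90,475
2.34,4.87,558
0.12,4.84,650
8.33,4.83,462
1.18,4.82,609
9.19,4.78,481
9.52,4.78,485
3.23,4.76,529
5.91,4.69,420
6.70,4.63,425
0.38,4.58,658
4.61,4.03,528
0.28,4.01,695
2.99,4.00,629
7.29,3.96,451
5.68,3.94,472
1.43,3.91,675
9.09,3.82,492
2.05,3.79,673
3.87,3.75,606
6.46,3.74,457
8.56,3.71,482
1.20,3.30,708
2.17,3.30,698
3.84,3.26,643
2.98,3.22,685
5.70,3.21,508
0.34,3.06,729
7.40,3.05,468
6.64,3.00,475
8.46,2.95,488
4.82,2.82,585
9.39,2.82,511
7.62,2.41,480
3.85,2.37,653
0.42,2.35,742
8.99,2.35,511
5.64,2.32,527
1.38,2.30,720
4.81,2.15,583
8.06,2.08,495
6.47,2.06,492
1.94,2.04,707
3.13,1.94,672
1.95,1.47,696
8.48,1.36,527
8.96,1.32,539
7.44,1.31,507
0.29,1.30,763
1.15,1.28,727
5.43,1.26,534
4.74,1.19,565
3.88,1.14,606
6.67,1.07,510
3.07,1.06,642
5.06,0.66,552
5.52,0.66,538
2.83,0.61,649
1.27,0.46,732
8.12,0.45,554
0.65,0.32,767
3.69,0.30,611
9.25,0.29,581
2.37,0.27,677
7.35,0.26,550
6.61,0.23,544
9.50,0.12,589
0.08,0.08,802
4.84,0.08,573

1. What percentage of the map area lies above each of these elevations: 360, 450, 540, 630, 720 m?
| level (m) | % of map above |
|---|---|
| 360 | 82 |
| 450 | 56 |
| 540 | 31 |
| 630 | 18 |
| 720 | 5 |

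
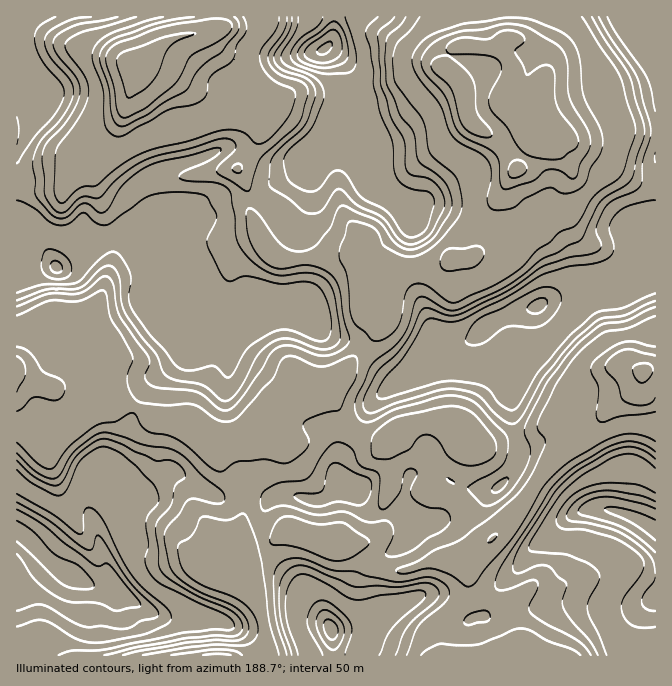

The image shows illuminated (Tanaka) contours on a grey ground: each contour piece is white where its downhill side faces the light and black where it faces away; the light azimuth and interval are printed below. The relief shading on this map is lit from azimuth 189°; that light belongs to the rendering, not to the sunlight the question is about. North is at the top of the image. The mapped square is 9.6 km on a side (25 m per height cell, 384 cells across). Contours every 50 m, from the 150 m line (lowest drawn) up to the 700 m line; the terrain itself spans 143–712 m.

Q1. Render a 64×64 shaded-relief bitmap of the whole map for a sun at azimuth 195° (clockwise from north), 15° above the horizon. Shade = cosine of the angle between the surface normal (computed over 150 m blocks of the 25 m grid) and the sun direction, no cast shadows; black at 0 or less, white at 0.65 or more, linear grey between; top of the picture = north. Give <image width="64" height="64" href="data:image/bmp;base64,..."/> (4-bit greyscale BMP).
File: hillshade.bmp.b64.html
<image width="64" height="64" href="data:image/bmp;base64,Qk12CAAAAAAAAHYAAAAoAAAAQAAAAEAAAAABAAQAAAAAAAAIAAATCwAAEwsAABAAAAAAAAAAAAAAABEREQAiIiIAMzMzAERERABVVVUAZmZmAHd3dwCIiIgAmZmZAKqqqgC7u7sAzMzMAN3d3QDu7u4A////AGZnit7u////////+ne7iMyWZmZmd3iZmIiIiavcp2Zmd3ebzc3v///////YaLuJy3ZmZmd3eZmZiIiavNuXZneYiau6mszMzM3e7IVouomnNFZneHd4mZmIiau7uod4mamrupiaqaqHd4diAlmod1ACVmeJqYZnd3eaqZqYd4mqmau6maqphSNUIAACaZdlEANFVnmqlkVVZ3iIiId3eIl4q7q7qYYQAyAAABV4h2QQEiMzRXiGREZ3Zmd2ZmZmZ3iruql2QAAQAAATVnh2VCEAAAAAAiNERomHZ3ZlVlRFiaqYdUQAAgAAJFZmeFQyAAAAAAAAAUVVeqmIh3ZmVUWaqGUxIQAyEARWZmZ2MQAAASI0QwATVVRYq6mYiHdmV7qGQgAwA1QyRmZmZ3UgAAAiNXmpdVZlQzWKupmYh3ebuGMQAjAlZTNmZmZndSEBNFVFaJqYh3ZTMlipmYh3i92GMQAFMUZTNXdmZmd1REVmZndmeZmYh3VCJHiIiJre7FMAAEUjVlRXh2Z3d4dmeIiJqod3eJiIiGQiV5vM3v64EAADZCRmVoh3eIh4iImsy7u5d3VVZniZhkE2i97uyWMAADVjNWZniHeaqIiJrN3MzLhmUyI0Z5qoYxNWiZdCAAASNVRWZmZmeap2d3erqIm7p1VDI0Z4m7p1IiEQAAAAEQAVVWZmVEV5hTV2VVQzV5hlVVVWd3d3moZBEQAAAAAQABRmZmVDRnYhJFVDIRNWUxFFZmd2RDNIh1IAAAASIwAAI1ZmVCJFQQE0REMzNFUwACVUVUIiISaHZBAAI0RCACRCJFUxEiIAJFREREREQyIhNDNFMjRDRWZmQQABIhADVlEAIQAAAAFFZVVVVVVDM0RFRFVEVVZmRGZlIAAAADVmUwAAAAARJGZmZmZmZlQzVmZVREVmaJdDVmZUEAAAVmZlQQACMzRWZ3dmZmZ2VDWJh2ZUVmaKymRVZmUyEBNFZWZUI0RVZmZ4qXZmZmVUV6y6mHZneK3bh2ZmZTMiIzVURWZVVWeIeJvLh2ZmVVVoq83MuZib3bqIdmZlQyABRDNFZmZniZmqvcuYZmZlVWZorN3czN3bmHh2ZmVUMRJERWZmZmiau83cqZh3ZmZmZUV5q83e7sl2eIdmVUVDRFZ4h2ZmZ4ms3cqHiIdmZnZlREV4mry7mHZniXZUMzREeIiHZmZmZ5uqmHZ4h2Z4iHdkI1Z4iIh3Zmeal1VERXe5h3ZmZmZ5qYd2ZneHiKvLqGQRNnd3d3ZmZomod4h5u8mHdmVmeby4dmZmeJq87+25ZCEkZmd4h2ZmeJqYmrzdmHdmVWeL3JdmZmZ4m97tuXVUMiNVVmeYd3d3irqazLp3ZmZmeK3KdmZmZneKvLl2MkVUM0VDRXiImZd5u7zLmIdmZnd5zadmZmdmZmeIdmQSRWZUQgABJGiqqHeb3u25uod4h3m7hmZmZmZmZmZmUhNWZmUgAAAAJWiIdnm8zMzdzMy5iah2ZmZmZmZmZmVCJGZmZRAAAAAAIzRWZ4iazb3v/9uZh2ZmZmZVVVQ0QyAlZmZkECRCAAAAAkVmZneKic/9u7uXdmZmZVVDIAAAACVmZmQzNEQzEAABNVVmZmdnm5Z5u6h2ZmZlRDEAAAAANmZmZlVDM0VDAAASM0VmZmZ0E2irmGZmZlREMAA0QzRWZneahlVVVmVCAAABJGZmZlIUZ4mHZmZmVEQhJpmIdmZmeu7KiZh3ZmQhEBJGZmZmU0VmZ3ZmZmZVZTJpmIiHZmaN/tuZmYdmZUQyNoh2ZmZTJFQ1ZmZmZmZlNYh2d4dmec3KqZh3dmVmZUNGh2ZmVTAAMRNFVmZmZmRGhmeIh3nO7IdniGZURFZmVERVVWZCAAAAE0RVVlVVVEd3iZmHnP/ZdlZ2ZVM0RVVVVDM0RCEAIQAkRURERERDRomqqYit25dkRDNFVDNERDNEIBEjRCNTACNERDIhIhEmiaqYiKuYdkIhAUVlMRIjMjQgATRlNFU0QiJEQzIhACV4mYd4qXZlIQACRmUxAiIiNUMjZ2Q0VlVTEBJFZmUzVleIdniYZmQyAANVUzREIBNVVVV5ZUVmZVUxAAEkaImGRGZmZ4dmZUMRNFQhNnQQJERWZmdnZmZlVUQgAAATV2QhI1ZmdmZkRDNUIAA2UzRVRWZmVmiZh2ZTJEQyEAABMzIAJWZmZlMjRVIAAlQ0Z2Z3d2ZWZ5qYZlIAJFVUMgE0VCEUZmd2QRI1QABGVEeHaJmHZ3h3eZh2UQABNFVVRFVmUzRmZmUxEjUwFYY0aHZ6qodoqnZniHZCEAASI0VmZmZlVVZmZTESRCE3dEaHZoqphnm6ZmZnZUI0MQASRVVWZmZmZmZkISNCAUdlV3ZXiZh2ealmZUM0ITVUISRWVWZniZmXdlQQJCABZ3d3dmeIh2aJqWZUEBMARmVERVVVZnne/8qHZCJEEAN4d3dmd3d3Z5upZkEAEgFWZmVUQ0VnjP///rhUI0MRR4hlZmd4h3d4vLhlIAAzJGZmZlQyNGeKvO/tpkMkVEaIZTNWd4mYh4vcl2QhJFV5mYdlQyEkZmRGZnhjMzVmiYdURWZniamHrdqGVUV4eKzcuYdUMiJFUxIQAhEzR4iauqqodnmruonNuHZWebu7ze7d3LqHVWdlMzAAAlaJmIq93dy8zMupityXZWebzd7d3u/+7bqYiGZVUwADaKqXeKze3u/ty5ib24ZV"/>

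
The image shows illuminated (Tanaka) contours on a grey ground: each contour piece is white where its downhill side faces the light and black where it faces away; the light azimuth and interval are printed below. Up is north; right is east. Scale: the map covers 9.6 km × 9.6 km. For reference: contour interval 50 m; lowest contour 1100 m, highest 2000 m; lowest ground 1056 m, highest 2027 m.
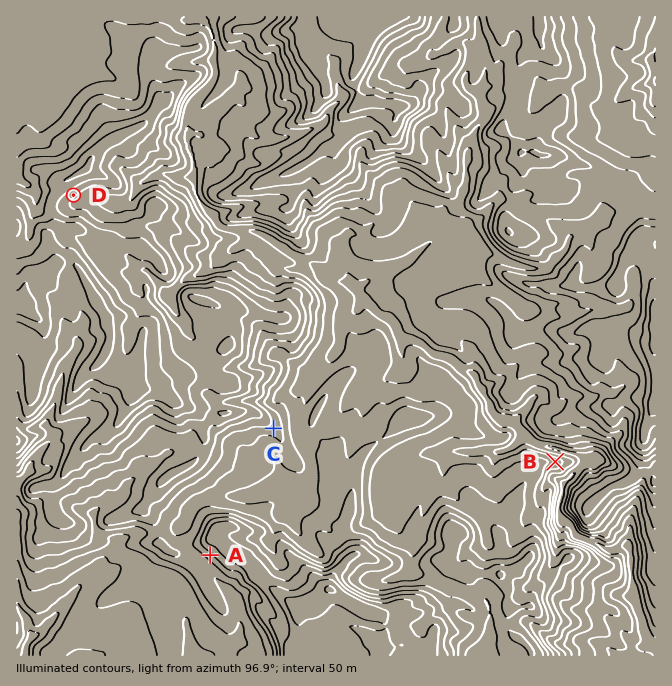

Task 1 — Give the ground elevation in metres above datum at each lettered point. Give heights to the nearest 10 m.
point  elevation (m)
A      1630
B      1380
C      1580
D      1760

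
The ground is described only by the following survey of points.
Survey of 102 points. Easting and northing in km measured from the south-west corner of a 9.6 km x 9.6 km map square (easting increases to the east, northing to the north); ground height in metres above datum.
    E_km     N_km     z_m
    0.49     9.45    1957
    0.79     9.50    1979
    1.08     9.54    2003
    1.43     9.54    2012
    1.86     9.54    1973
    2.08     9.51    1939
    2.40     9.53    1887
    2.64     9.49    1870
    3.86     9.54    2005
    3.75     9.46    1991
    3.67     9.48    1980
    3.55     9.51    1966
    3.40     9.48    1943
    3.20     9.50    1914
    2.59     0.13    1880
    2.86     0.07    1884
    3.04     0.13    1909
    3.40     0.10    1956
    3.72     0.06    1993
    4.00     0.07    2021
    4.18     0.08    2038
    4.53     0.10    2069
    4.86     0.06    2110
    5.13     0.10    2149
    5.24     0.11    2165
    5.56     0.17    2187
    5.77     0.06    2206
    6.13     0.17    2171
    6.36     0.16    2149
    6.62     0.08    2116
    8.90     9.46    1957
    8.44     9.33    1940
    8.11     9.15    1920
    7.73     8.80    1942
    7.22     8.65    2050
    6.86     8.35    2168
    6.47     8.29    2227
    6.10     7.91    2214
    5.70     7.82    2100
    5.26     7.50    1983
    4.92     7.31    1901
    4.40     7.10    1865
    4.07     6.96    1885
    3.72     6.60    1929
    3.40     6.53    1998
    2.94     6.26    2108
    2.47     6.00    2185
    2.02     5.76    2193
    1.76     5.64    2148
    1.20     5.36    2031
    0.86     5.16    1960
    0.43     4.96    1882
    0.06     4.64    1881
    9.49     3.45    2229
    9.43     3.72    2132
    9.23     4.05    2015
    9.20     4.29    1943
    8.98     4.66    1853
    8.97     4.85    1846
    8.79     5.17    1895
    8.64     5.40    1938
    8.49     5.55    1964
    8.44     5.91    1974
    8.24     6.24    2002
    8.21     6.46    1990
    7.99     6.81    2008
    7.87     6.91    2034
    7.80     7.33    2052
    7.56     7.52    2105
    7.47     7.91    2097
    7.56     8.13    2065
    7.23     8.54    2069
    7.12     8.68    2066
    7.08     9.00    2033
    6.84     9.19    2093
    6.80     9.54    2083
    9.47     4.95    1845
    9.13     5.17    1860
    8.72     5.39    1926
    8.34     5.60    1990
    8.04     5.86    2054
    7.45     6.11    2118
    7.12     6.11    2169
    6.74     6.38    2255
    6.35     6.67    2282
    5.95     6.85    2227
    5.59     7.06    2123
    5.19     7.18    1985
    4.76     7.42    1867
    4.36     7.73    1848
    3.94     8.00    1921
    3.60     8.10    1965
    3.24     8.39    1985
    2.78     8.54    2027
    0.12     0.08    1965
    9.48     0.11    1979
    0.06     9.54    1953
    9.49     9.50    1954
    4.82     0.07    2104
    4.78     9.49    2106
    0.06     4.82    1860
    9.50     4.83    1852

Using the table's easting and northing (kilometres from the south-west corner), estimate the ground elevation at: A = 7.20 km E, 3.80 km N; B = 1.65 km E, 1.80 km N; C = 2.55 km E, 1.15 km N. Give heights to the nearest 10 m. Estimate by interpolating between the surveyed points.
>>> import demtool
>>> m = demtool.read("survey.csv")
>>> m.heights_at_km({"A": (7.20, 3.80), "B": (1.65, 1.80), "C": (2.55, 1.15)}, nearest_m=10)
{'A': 2110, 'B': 2010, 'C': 1970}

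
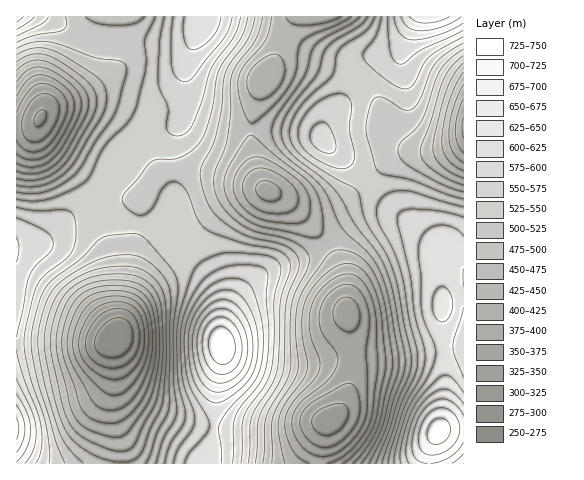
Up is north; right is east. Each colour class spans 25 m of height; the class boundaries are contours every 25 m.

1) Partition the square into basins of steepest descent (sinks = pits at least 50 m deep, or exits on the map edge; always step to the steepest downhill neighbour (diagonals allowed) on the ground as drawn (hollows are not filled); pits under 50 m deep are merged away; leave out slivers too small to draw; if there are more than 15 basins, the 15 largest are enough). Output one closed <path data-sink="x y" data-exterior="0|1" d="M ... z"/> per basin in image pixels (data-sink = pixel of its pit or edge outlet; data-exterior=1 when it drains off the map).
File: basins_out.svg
<path data-sink="329 420" data-exterior="0" d="M390 214l-25 3-15 8-29 23-56 24-15 11-16 18-9 18-4 13 2 26-6 28-3 42-10 36 225-1 1-14 11-23 4-35-4-141-13-14-19-15z"/><path data-sink="116 339" data-exterior="0" d="M91 216l-21 3-27 21-27 6 0 217 187 1 10-29 4-49 6-28-3-24 1-23-3-19-7-13-26-27-13-18-20-7z"/><path data-sink="267 190" data-exterior="0" d="M417 16l-214 1-18 50 1 36-3 15-12 22-1 32 6 31 0 36 9 13 21 21 12 19 3 19 0 23 4-15 9-18 16-18 15-11 56-24 29-23 15-8 25-3 17 6-61-60-24-21 0-8 7-14 16-20 17-31 12-8 21-5 8-10z"/><path data-sink="40 118" data-exterior="0" d="M202 16l-186 1 1 229 21-4 11-7 44-40 28-38 12-13 18-10 23-7 8-7 4-17-1-36z"/><path data-sink="463 127" data-exterior="1" d="M463 16l-45 0-15 27-8 10-21 5-12 8-17 31-16 20-7 14 0 8 24 21 49 50 31 24 14 14 1 5 6-4 17-1z"/><path data-sink="463 463" data-exterior="1" d="M463 429l-19 0-7 4-7 16 0 15 34-1z"/>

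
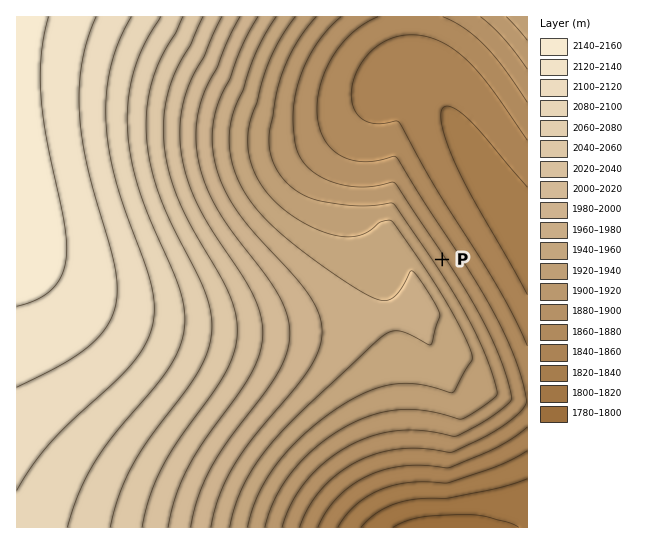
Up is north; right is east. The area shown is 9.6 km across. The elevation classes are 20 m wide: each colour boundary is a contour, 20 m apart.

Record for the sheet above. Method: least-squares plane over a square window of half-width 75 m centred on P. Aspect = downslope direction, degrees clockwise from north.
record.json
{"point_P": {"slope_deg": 5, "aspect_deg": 56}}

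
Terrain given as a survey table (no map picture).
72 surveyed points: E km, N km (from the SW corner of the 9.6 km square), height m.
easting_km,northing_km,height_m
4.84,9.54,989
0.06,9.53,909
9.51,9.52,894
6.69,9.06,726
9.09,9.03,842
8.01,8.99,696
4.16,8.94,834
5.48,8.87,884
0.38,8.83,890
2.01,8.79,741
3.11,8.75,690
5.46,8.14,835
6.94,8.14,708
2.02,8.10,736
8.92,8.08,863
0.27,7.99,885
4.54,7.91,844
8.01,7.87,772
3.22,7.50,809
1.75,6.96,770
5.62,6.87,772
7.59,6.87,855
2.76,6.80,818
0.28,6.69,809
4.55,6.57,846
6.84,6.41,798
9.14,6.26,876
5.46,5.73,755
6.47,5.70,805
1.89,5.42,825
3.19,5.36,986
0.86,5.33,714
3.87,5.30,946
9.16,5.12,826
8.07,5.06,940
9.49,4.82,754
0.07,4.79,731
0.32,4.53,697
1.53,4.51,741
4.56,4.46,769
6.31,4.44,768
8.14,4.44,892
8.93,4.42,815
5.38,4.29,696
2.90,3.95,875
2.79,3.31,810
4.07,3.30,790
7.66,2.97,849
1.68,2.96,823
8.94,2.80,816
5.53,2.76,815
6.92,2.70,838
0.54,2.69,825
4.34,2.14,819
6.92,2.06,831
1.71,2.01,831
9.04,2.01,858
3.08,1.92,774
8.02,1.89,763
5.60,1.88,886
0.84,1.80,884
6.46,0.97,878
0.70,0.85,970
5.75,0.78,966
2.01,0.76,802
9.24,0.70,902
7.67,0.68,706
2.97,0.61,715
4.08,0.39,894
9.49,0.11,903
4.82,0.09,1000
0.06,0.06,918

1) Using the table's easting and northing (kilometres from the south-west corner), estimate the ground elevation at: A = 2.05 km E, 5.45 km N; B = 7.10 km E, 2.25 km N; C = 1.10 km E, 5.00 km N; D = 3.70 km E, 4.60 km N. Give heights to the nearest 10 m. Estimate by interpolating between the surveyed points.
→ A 850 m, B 830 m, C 700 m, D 920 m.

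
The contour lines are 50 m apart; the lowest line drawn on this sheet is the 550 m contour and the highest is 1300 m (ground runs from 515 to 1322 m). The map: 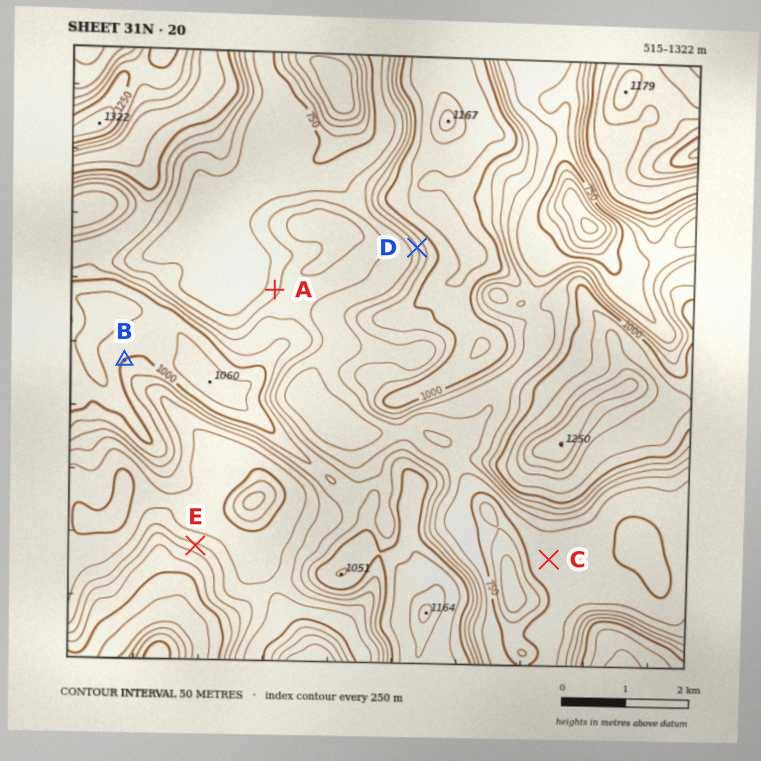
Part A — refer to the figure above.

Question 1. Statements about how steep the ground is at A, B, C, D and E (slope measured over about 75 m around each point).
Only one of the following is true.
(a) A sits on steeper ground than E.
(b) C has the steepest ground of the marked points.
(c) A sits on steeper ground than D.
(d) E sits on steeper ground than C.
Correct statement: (d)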